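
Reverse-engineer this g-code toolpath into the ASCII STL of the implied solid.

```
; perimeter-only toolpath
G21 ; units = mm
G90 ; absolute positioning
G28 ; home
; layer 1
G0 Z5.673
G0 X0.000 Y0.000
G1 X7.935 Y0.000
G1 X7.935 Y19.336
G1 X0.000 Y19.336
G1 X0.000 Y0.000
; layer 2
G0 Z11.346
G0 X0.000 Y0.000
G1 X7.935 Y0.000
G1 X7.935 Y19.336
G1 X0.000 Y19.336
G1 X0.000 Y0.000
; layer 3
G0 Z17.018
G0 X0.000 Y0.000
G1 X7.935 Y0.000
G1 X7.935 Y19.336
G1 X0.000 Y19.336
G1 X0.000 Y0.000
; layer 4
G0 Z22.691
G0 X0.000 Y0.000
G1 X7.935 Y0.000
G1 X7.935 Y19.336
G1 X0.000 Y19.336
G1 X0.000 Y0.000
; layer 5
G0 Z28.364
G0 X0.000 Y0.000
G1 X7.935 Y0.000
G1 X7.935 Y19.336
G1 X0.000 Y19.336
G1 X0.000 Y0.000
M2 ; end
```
solid part
  facet normal 0.0000 0.0000 -1.0000
    outer loop
      vertex 7.935 19.336 0.000
      vertex 7.935 0.000 0.000
      vertex 0.000 0.000 0.000
    endloop
  endfacet
  facet normal 0.0000 0.0000 -1.0000
    outer loop
      vertex 0.000 19.336 0.000
      vertex 7.935 19.336 0.000
      vertex 0.000 0.000 0.000
    endloop
  endfacet
  facet normal 0.0000 0.0000 1.0000
    outer loop
      vertex 0.000 0.000 28.364
      vertex 7.935 0.000 28.364
      vertex 7.935 19.336 28.364
    endloop
  endfacet
  facet normal 0.0000 0.0000 1.0000
    outer loop
      vertex 0.000 0.000 28.364
      vertex 7.935 19.336 28.364
      vertex 0.000 19.336 28.364
    endloop
  endfacet
  facet normal 0.0000 -1.0000 0.0000
    outer loop
      vertex 0.000 0.000 0.000
      vertex 7.935 0.000 0.000
      vertex 7.935 0.000 28.364
    endloop
  endfacet
  facet normal 0.0000 -1.0000 0.0000
    outer loop
      vertex 0.000 0.000 0.000
      vertex 7.935 0.000 28.364
      vertex 0.000 0.000 28.364
    endloop
  endfacet
  facet normal 0.0000 1.0000 0.0000
    outer loop
      vertex 7.935 19.336 28.364
      vertex 7.935 19.336 0.000
      vertex 0.000 19.336 0.000
    endloop
  endfacet
  facet normal 0.0000 1.0000 0.0000
    outer loop
      vertex 0.000 19.336 28.364
      vertex 7.935 19.336 28.364
      vertex 0.000 19.336 0.000
    endloop
  endfacet
  facet normal -1.0000 0.0000 0.0000
    outer loop
      vertex 0.000 19.336 28.364
      vertex 0.000 19.336 0.000
      vertex 0.000 0.000 0.000
    endloop
  endfacet
  facet normal -1.0000 0.0000 0.0000
    outer loop
      vertex 0.000 0.000 28.364
      vertex 0.000 19.336 28.364
      vertex 0.000 0.000 0.000
    endloop
  endfacet
  facet normal 1.0000 0.0000 0.0000
    outer loop
      vertex 7.935 0.000 0.000
      vertex 7.935 19.336 0.000
      vertex 7.935 19.336 28.364
    endloop
  endfacet
  facet normal 1.0000 0.0000 0.0000
    outer loop
      vertex 7.935 0.000 0.000
      vertex 7.935 19.336 28.364
      vertex 7.935 0.000 28.364
    endloop
  endfacet
endsolid part

The G0 Z moves step by Δz≈5.673 mm. Every layer's G1 loop is the same polygon, so the solid is a straight extrusion of it from z=0 to z≈28.4. Closing with flat bottom and top caps and triangulating gives 12 facets — a rectangular box, roughly 7.93 × 19.3 mm footprint and 28.4 mm tall.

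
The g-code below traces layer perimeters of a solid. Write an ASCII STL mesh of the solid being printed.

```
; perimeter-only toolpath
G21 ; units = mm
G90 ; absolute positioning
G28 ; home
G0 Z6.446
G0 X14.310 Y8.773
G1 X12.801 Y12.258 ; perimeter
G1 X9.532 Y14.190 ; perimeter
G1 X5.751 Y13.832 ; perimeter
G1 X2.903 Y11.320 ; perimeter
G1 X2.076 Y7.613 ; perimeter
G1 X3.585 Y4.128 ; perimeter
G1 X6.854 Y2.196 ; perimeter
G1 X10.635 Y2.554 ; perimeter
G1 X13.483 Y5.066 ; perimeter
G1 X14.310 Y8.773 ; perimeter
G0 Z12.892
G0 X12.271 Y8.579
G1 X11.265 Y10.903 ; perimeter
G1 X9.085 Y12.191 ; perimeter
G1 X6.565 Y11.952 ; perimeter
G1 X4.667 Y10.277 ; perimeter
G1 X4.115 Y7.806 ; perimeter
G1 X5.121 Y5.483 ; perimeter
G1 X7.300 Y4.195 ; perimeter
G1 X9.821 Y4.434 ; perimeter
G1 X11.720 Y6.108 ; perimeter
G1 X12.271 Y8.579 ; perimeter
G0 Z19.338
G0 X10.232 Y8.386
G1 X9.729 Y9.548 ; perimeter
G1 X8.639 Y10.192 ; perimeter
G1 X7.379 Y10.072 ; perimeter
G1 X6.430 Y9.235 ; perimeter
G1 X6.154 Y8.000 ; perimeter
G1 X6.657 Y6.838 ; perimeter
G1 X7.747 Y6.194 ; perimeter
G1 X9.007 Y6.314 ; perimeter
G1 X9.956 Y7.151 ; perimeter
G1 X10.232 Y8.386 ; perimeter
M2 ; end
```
solid part
  facet normal 0.0000 0.0000 -1.0000
    outer loop
      vertex 9.978 16.189 0.000
      vertex 14.337 13.613 0.000
      vertex 16.349 8.966 0.000
    endloop
  endfacet
  facet normal 0.0000 0.0000 -1.0000
    outer loop
      vertex 4.937 15.711 0.000
      vertex 9.978 16.189 0.000
      vertex 16.349 8.966 0.000
    endloop
  endfacet
  facet normal 0.0000 0.0000 -1.0000
    outer loop
      vertex 1.140 12.362 0.000
      vertex 4.937 15.711 0.000
      vertex 16.349 8.966 0.000
    endloop
  endfacet
  facet normal 0.0000 0.0000 -1.0000
    outer loop
      vertex 0.037 7.420 0.000
      vertex 1.140 12.362 0.000
      vertex 16.349 8.966 0.000
    endloop
  endfacet
  facet normal 0.0000 0.0000 -1.0000
    outer loop
      vertex 2.049 2.773 0.000
      vertex 0.037 7.420 0.000
      vertex 16.349 8.966 0.000
    endloop
  endfacet
  facet normal 0.0000 0.0000 -1.0000
    outer loop
      vertex 6.408 0.197 0.000
      vertex 2.049 2.773 0.000
      vertex 16.349 8.966 0.000
    endloop
  endfacet
  facet normal 0.0000 0.0000 -1.0000
    outer loop
      vertex 11.449 0.675 0.000
      vertex 6.408 0.197 0.000
      vertex 16.349 8.966 0.000
    endloop
  endfacet
  facet normal 0.0000 0.0000 -1.0000
    outer loop
      vertex 15.246 4.024 0.000
      vertex 11.449 0.675 0.000
      vertex 16.349 8.966 0.000
    endloop
  endfacet
  facet normal 0.8784 0.3803 0.2893
    outer loop
      vertex 16.349 8.966 0.000
      vertex 14.337 13.613 0.000
      vertex 8.193 8.193 25.784
    endloop
  endfacet
  facet normal 0.4870 0.8241 0.2893
    outer loop
      vertex 14.337 13.613 0.000
      vertex 9.978 16.189 0.000
      vertex 8.193 8.193 25.784
    endloop
  endfacet
  facet normal -0.0904 0.9530 0.2893
    outer loop
      vertex 9.978 16.189 0.000
      vertex 4.937 15.711 0.000
      vertex 8.193 8.193 25.784
    endloop
  endfacet
  facet normal -0.6332 0.7179 0.2893
    outer loop
      vertex 4.937 15.711 0.000
      vertex 1.140 12.362 0.000
      vertex 8.193 8.193 25.784
    endloop
  endfacet
  facet normal -0.9343 0.2085 0.2893
    outer loop
      vertex 1.140 12.362 0.000
      vertex 0.037 7.420 0.000
      vertex 8.193 8.193 25.784
    endloop
  endfacet
  facet normal -0.8784 -0.3803 0.2893
    outer loop
      vertex 0.037 7.420 0.000
      vertex 2.049 2.773 0.000
      vertex 8.193 8.193 25.784
    endloop
  endfacet
  facet normal -0.4870 -0.8241 0.2893
    outer loop
      vertex 2.049 2.773 0.000
      vertex 6.408 0.197 0.000
      vertex 8.193 8.193 25.784
    endloop
  endfacet
  facet normal 0.0904 -0.9530 0.2893
    outer loop
      vertex 6.408 0.197 0.000
      vertex 11.449 0.675 0.000
      vertex 8.193 8.193 25.784
    endloop
  endfacet
  facet normal 0.6332 -0.7179 0.2893
    outer loop
      vertex 11.449 0.675 0.000
      vertex 15.246 4.024 0.000
      vertex 8.193 8.193 25.784
    endloop
  endfacet
  facet normal 0.9343 -0.2085 0.2893
    outer loop
      vertex 15.246 4.024 0.000
      vertex 16.349 8.966 0.000
      vertex 8.193 8.193 25.784
    endloop
  endfacet
endsolid part

The G0 Z moves step by Δz≈6.446 mm. The G1 loops shrink linearly with z, so the solid tapers from its base footprint up to z≈25.8. Closing with a flat bottom cap and the tapered top and triangulating gives 18 facets — a regular 10-sided pyramid, base circumscribed radius ≈ 8.19 mm, apex at z ≈ 25.8 mm.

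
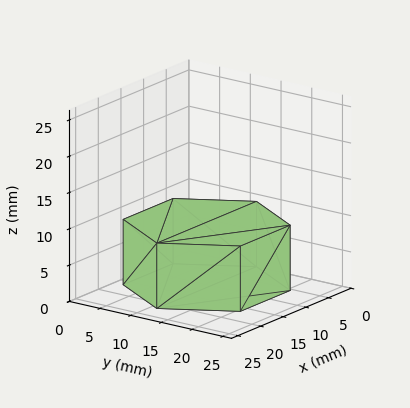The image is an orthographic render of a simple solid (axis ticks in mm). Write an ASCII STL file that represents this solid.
Reading the render: the shape is a regular 6-sided prism (a cylinder approximated with 6 flat sides), circumscribed radius ≈ 11 mm, height ≈ 9 mm (dimensions read to the nearest mm from the axis ticks). For the STL, each face is triangulated and given an outward normal.

solid part
  facet normal 0.0000 0.0000 -1.0000
    outer loop
      vertex 5.50 20.53 0.00
      vertex 16.50 20.53 0.00
      vertex 22.00 11.00 0.00
    endloop
  endfacet
  facet normal 0.0000 0.0000 -1.0000
    outer loop
      vertex 0.00 11.00 0.00
      vertex 5.50 20.53 0.00
      vertex 22.00 11.00 0.00
    endloop
  endfacet
  facet normal 0.0000 0.0000 -1.0000
    outer loop
      vertex 5.50 1.47 0.00
      vertex 0.00 11.00 0.00
      vertex 22.00 11.00 0.00
    endloop
  endfacet
  facet normal 0.0000 0.0000 -1.0000
    outer loop
      vertex 16.50 1.47 0.00
      vertex 5.50 1.47 0.00
      vertex 22.00 11.00 0.00
    endloop
  endfacet
  facet normal 0.0000 0.0000 1.0000
    outer loop
      vertex 22.00 11.00 9.00
      vertex 16.50 20.53 9.00
      vertex 5.50 20.53 9.00
    endloop
  endfacet
  facet normal 0.0000 0.0000 1.0000
    outer loop
      vertex 22.00 11.00 9.00
      vertex 5.50 20.53 9.00
      vertex 0.00 11.00 9.00
    endloop
  endfacet
  facet normal 0.0000 0.0000 1.0000
    outer loop
      vertex 22.00 11.00 9.00
      vertex 0.00 11.00 9.00
      vertex 5.50 1.47 9.00
    endloop
  endfacet
  facet normal 0.0000 0.0000 1.0000
    outer loop
      vertex 22.00 11.00 9.00
      vertex 5.50 1.47 9.00
      vertex 16.50 1.47 9.00
    endloop
  endfacet
  facet normal 0.8661 0.4999 0.0000
    outer loop
      vertex 22.00 11.00 0.00
      vertex 16.50 20.53 0.00
      vertex 16.50 20.53 9.00
    endloop
  endfacet
  facet normal 0.8661 0.4999 0.0000
    outer loop
      vertex 22.00 11.00 0.00
      vertex 16.50 20.53 9.00
      vertex 22.00 11.00 9.00
    endloop
  endfacet
  facet normal 0.0000 1.0000 0.0000
    outer loop
      vertex 16.50 20.53 0.00
      vertex 5.50 20.53 0.00
      vertex 5.50 20.53 9.00
    endloop
  endfacet
  facet normal 0.0000 1.0000 0.0000
    outer loop
      vertex 16.50 20.53 0.00
      vertex 5.50 20.53 9.00
      vertex 16.50 20.53 9.00
    endloop
  endfacet
  facet normal -0.8661 0.4999 0.0000
    outer loop
      vertex 5.50 20.53 0.00
      vertex 0.00 11.00 0.00
      vertex 0.00 11.00 9.00
    endloop
  endfacet
  facet normal -0.8661 0.4999 0.0000
    outer loop
      vertex 5.50 20.53 0.00
      vertex 0.00 11.00 9.00
      vertex 5.50 20.53 9.00
    endloop
  endfacet
  facet normal -0.8661 -0.4999 0.0000
    outer loop
      vertex 0.00 11.00 0.00
      vertex 5.50 1.47 0.00
      vertex 5.50 1.47 9.00
    endloop
  endfacet
  facet normal -0.8661 -0.4999 0.0000
    outer loop
      vertex 0.00 11.00 0.00
      vertex 5.50 1.47 9.00
      vertex 0.00 11.00 9.00
    endloop
  endfacet
  facet normal 0.0000 -1.0000 0.0000
    outer loop
      vertex 5.50 1.47 0.00
      vertex 16.50 1.47 0.00
      vertex 16.50 1.47 9.00
    endloop
  endfacet
  facet normal 0.0000 -1.0000 0.0000
    outer loop
      vertex 5.50 1.47 0.00
      vertex 16.50 1.47 9.00
      vertex 5.50 1.47 9.00
    endloop
  endfacet
  facet normal 0.8661 -0.4999 0.0000
    outer loop
      vertex 16.50 1.47 0.00
      vertex 22.00 11.00 0.00
      vertex 22.00 11.00 9.00
    endloop
  endfacet
  facet normal 0.8661 -0.4999 0.0000
    outer loop
      vertex 16.50 1.47 0.00
      vertex 22.00 11.00 9.00
      vertex 16.50 1.47 9.00
    endloop
  endfacet
endsolid part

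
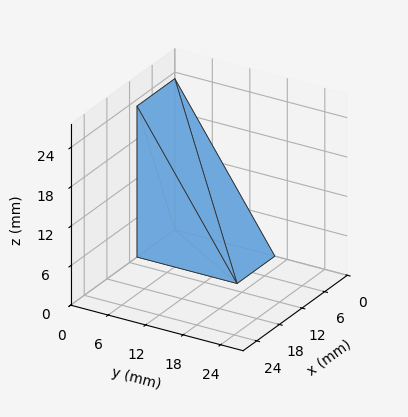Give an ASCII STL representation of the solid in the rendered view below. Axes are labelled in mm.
Reading the render: the shape is a wedge (ramp): 10 × 16 mm base, rising to 23 mm along the y=0 edge and sloping linearly to z=0 at y=16 (dimensions read to the nearest mm from the axis ticks). For the STL, each face is triangulated and given an outward normal.

solid part
  facet normal 0.0000 0.0000 -1.0000
    outer loop
      vertex 10.00 16.00 0.00
      vertex 10.00 0.00 0.00
      vertex 0.00 0.00 0.00
    endloop
  endfacet
  facet normal 0.0000 0.0000 -1.0000
    outer loop
      vertex 0.00 16.00 0.00
      vertex 10.00 16.00 0.00
      vertex 0.00 0.00 0.00
    endloop
  endfacet
  facet normal 0.0000 -1.0000 0.0000
    outer loop
      vertex 0.00 0.00 0.00
      vertex 10.00 0.00 0.00
      vertex 10.00 0.00 23.00
    endloop
  endfacet
  facet normal 0.0000 -1.0000 0.0000
    outer loop
      vertex 0.00 0.00 0.00
      vertex 10.00 0.00 23.00
      vertex 0.00 0.00 23.00
    endloop
  endfacet
  facet normal 0.0000 0.8209 0.5711
    outer loop
      vertex 0.00 0.00 23.00
      vertex 10.00 0.00 23.00
      vertex 10.00 16.00 0.00
    endloop
  endfacet
  facet normal 0.0000 0.8209 0.5711
    outer loop
      vertex 0.00 0.00 23.00
      vertex 10.00 16.00 0.00
      vertex 0.00 16.00 0.00
    endloop
  endfacet
  facet normal -1.0000 0.0000 0.0000
    outer loop
      vertex 0.00 0.00 23.00
      vertex 0.00 16.00 0.00
      vertex 0.00 0.00 0.00
    endloop
  endfacet
  facet normal 1.0000 0.0000 0.0000
    outer loop
      vertex 10.00 0.00 0.00
      vertex 10.00 16.00 0.00
      vertex 10.00 0.00 23.00
    endloop
  endfacet
endsolid part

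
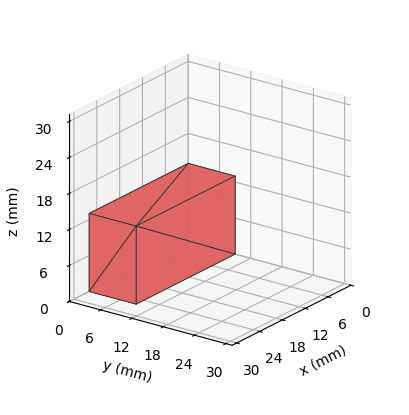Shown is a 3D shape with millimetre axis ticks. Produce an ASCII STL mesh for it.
Reading the render: the shape is a rectangular box, roughly 26 × 9 mm footprint and 13 mm tall (dimensions read to the nearest mm from the axis ticks). For the STL, each face is triangulated and given an outward normal.

solid part
  facet normal 0.0000 0.0000 -1.0000
    outer loop
      vertex 26.0 9.0 0.0
      vertex 26.0 0.0 0.0
      vertex 0.0 0.0 0.0
    endloop
  endfacet
  facet normal 0.0000 0.0000 -1.0000
    outer loop
      vertex 0.0 9.0 0.0
      vertex 26.0 9.0 0.0
      vertex 0.0 0.0 0.0
    endloop
  endfacet
  facet normal 0.0000 0.0000 1.0000
    outer loop
      vertex 0.0 0.0 13.0
      vertex 26.0 0.0 13.0
      vertex 26.0 9.0 13.0
    endloop
  endfacet
  facet normal 0.0000 0.0000 1.0000
    outer loop
      vertex 0.0 0.0 13.0
      vertex 26.0 9.0 13.0
      vertex 0.0 9.0 13.0
    endloop
  endfacet
  facet normal 0.0000 -1.0000 0.0000
    outer loop
      vertex 0.0 0.0 0.0
      vertex 26.0 0.0 0.0
      vertex 26.0 0.0 13.0
    endloop
  endfacet
  facet normal 0.0000 -1.0000 0.0000
    outer loop
      vertex 0.0 0.0 0.0
      vertex 26.0 0.0 13.0
      vertex 0.0 0.0 13.0
    endloop
  endfacet
  facet normal 0.0000 1.0000 0.0000
    outer loop
      vertex 26.0 9.0 13.0
      vertex 26.0 9.0 0.0
      vertex 0.0 9.0 0.0
    endloop
  endfacet
  facet normal 0.0000 1.0000 0.0000
    outer loop
      vertex 0.0 9.0 13.0
      vertex 26.0 9.0 13.0
      vertex 0.0 9.0 0.0
    endloop
  endfacet
  facet normal -1.0000 0.0000 0.0000
    outer loop
      vertex 0.0 9.0 13.0
      vertex 0.0 9.0 0.0
      vertex 0.0 0.0 0.0
    endloop
  endfacet
  facet normal -1.0000 0.0000 0.0000
    outer loop
      vertex 0.0 0.0 13.0
      vertex 0.0 9.0 13.0
      vertex 0.0 0.0 0.0
    endloop
  endfacet
  facet normal 1.0000 0.0000 0.0000
    outer loop
      vertex 26.0 0.0 0.0
      vertex 26.0 9.0 0.0
      vertex 26.0 9.0 13.0
    endloop
  endfacet
  facet normal 1.0000 0.0000 0.0000
    outer loop
      vertex 26.0 0.0 0.0
      vertex 26.0 9.0 13.0
      vertex 26.0 0.0 13.0
    endloop
  endfacet
endsolid part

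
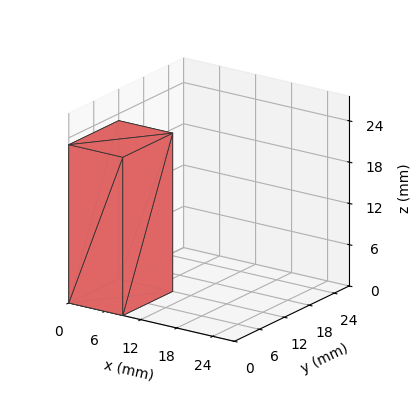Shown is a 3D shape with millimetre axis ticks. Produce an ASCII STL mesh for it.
Reading the render: the shape is a rectangular box, roughly 9 × 12 mm footprint and 23 mm tall (dimensions read to the nearest mm from the axis ticks). For the STL, each face is triangulated and given an outward normal.

solid part
  facet normal 0.0000 0.0000 -1.0000
    outer loop
      vertex 9.00 12.00 0.00
      vertex 9.00 0.00 0.00
      vertex 0.00 0.00 0.00
    endloop
  endfacet
  facet normal 0.0000 0.0000 -1.0000
    outer loop
      vertex 0.00 12.00 0.00
      vertex 9.00 12.00 0.00
      vertex 0.00 0.00 0.00
    endloop
  endfacet
  facet normal 0.0000 0.0000 1.0000
    outer loop
      vertex 0.00 0.00 23.00
      vertex 9.00 0.00 23.00
      vertex 9.00 12.00 23.00
    endloop
  endfacet
  facet normal 0.0000 0.0000 1.0000
    outer loop
      vertex 0.00 0.00 23.00
      vertex 9.00 12.00 23.00
      vertex 0.00 12.00 23.00
    endloop
  endfacet
  facet normal 0.0000 -1.0000 0.0000
    outer loop
      vertex 0.00 0.00 0.00
      vertex 9.00 0.00 0.00
      vertex 9.00 0.00 23.00
    endloop
  endfacet
  facet normal 0.0000 -1.0000 0.0000
    outer loop
      vertex 0.00 0.00 0.00
      vertex 9.00 0.00 23.00
      vertex 0.00 0.00 23.00
    endloop
  endfacet
  facet normal 0.0000 1.0000 0.0000
    outer loop
      vertex 9.00 12.00 23.00
      vertex 9.00 12.00 0.00
      vertex 0.00 12.00 0.00
    endloop
  endfacet
  facet normal 0.0000 1.0000 0.0000
    outer loop
      vertex 0.00 12.00 23.00
      vertex 9.00 12.00 23.00
      vertex 0.00 12.00 0.00
    endloop
  endfacet
  facet normal -1.0000 0.0000 0.0000
    outer loop
      vertex 0.00 12.00 23.00
      vertex 0.00 12.00 0.00
      vertex 0.00 0.00 0.00
    endloop
  endfacet
  facet normal -1.0000 0.0000 0.0000
    outer loop
      vertex 0.00 0.00 23.00
      vertex 0.00 12.00 23.00
      vertex 0.00 0.00 0.00
    endloop
  endfacet
  facet normal 1.0000 0.0000 0.0000
    outer loop
      vertex 9.00 0.00 0.00
      vertex 9.00 12.00 0.00
      vertex 9.00 12.00 23.00
    endloop
  endfacet
  facet normal 1.0000 0.0000 0.0000
    outer loop
      vertex 9.00 0.00 0.00
      vertex 9.00 12.00 23.00
      vertex 9.00 0.00 23.00
    endloop
  endfacet
endsolid part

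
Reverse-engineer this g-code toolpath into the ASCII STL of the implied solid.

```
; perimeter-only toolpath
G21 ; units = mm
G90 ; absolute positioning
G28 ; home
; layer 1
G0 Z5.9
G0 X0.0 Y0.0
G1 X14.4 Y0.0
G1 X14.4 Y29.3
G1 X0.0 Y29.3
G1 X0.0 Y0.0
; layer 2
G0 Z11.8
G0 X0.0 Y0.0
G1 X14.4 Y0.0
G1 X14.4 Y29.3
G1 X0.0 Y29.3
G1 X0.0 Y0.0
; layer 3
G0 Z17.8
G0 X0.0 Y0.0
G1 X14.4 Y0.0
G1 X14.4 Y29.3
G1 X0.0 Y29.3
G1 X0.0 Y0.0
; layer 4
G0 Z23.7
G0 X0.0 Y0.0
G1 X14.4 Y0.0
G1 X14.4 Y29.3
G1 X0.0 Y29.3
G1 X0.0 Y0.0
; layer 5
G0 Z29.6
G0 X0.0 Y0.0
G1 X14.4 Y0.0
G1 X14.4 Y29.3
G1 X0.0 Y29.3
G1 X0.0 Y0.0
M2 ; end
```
solid part
  facet normal 0.0000 0.0000 -1.0000
    outer loop
      vertex 14.4 29.3 0.0
      vertex 14.4 0.0 0.0
      vertex 0.0 0.0 0.0
    endloop
  endfacet
  facet normal 0.0000 0.0000 -1.0000
    outer loop
      vertex 0.0 29.3 0.0
      vertex 14.4 29.3 0.0
      vertex 0.0 0.0 0.0
    endloop
  endfacet
  facet normal 0.0000 0.0000 1.0000
    outer loop
      vertex 0.0 0.0 29.6
      vertex 14.4 0.0 29.6
      vertex 14.4 29.3 29.6
    endloop
  endfacet
  facet normal 0.0000 0.0000 1.0000
    outer loop
      vertex 0.0 0.0 29.6
      vertex 14.4 29.3 29.6
      vertex 0.0 29.3 29.6
    endloop
  endfacet
  facet normal 0.0000 -1.0000 0.0000
    outer loop
      vertex 0.0 0.0 0.0
      vertex 14.4 0.0 0.0
      vertex 14.4 0.0 29.6
    endloop
  endfacet
  facet normal 0.0000 -1.0000 0.0000
    outer loop
      vertex 0.0 0.0 0.0
      vertex 14.4 0.0 29.6
      vertex 0.0 0.0 29.6
    endloop
  endfacet
  facet normal 0.0000 1.0000 0.0000
    outer loop
      vertex 14.4 29.3 29.6
      vertex 14.4 29.3 0.0
      vertex 0.0 29.3 0.0
    endloop
  endfacet
  facet normal 0.0000 1.0000 0.0000
    outer loop
      vertex 0.0 29.3 29.6
      vertex 14.4 29.3 29.6
      vertex 0.0 29.3 0.0
    endloop
  endfacet
  facet normal -1.0000 0.0000 0.0000
    outer loop
      vertex 0.0 29.3 29.6
      vertex 0.0 29.3 0.0
      vertex 0.0 0.0 0.0
    endloop
  endfacet
  facet normal -1.0000 0.0000 0.0000
    outer loop
      vertex 0.0 0.0 29.6
      vertex 0.0 29.3 29.6
      vertex 0.0 0.0 0.0
    endloop
  endfacet
  facet normal 1.0000 0.0000 0.0000
    outer loop
      vertex 14.4 0.0 0.0
      vertex 14.4 29.3 0.0
      vertex 14.4 29.3 29.6
    endloop
  endfacet
  facet normal 1.0000 0.0000 0.0000
    outer loop
      vertex 14.4 0.0 0.0
      vertex 14.4 29.3 29.6
      vertex 14.4 0.0 29.6
    endloop
  endfacet
endsolid part

The G0 Z moves step by Δz≈5.9 mm. Every layer's G1 loop is the same polygon, so the solid is a straight extrusion of it from z=0 to z≈29.6. Closing with flat bottom and top caps and triangulating gives 12 facets — a rectangular box, roughly 14.4 × 29.3 mm footprint and 29.6 mm tall.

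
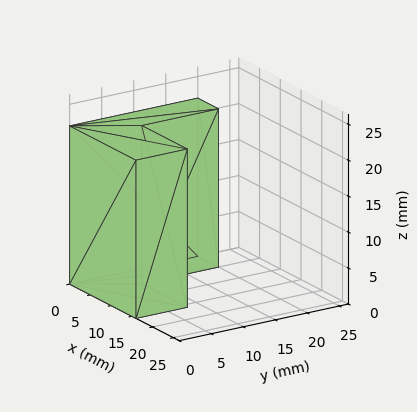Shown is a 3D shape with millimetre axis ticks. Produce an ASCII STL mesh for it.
Reading the render: the shape is an L-shaped prism: outer 16 × 20 mm, arm thicknesses ≈ 8 mm (horizontal) and 5 mm (vertical), extruded 22 mm in z (dimensions read to the nearest mm from the axis ticks). For the STL, each face is triangulated and given an outward normal.

solid part
  facet normal 0.0000 0.0000 -1.0000
    outer loop
      vertex 16.00 8.00 0.00
      vertex 16.00 0.00 0.00
      vertex 0.00 0.00 0.00
    endloop
  endfacet
  facet normal 0.0000 0.0000 -1.0000
    outer loop
      vertex 5.00 8.00 0.00
      vertex 16.00 8.00 0.00
      vertex 0.00 0.00 0.00
    endloop
  endfacet
  facet normal 0.0000 0.0000 -1.0000
    outer loop
      vertex 5.00 20.00 0.00
      vertex 5.00 8.00 0.00
      vertex 0.00 0.00 0.00
    endloop
  endfacet
  facet normal 0.0000 0.0000 -1.0000
    outer loop
      vertex 0.00 20.00 0.00
      vertex 5.00 20.00 0.00
      vertex 0.00 0.00 0.00
    endloop
  endfacet
  facet normal 0.0000 0.0000 1.0000
    outer loop
      vertex 0.00 0.00 22.00
      vertex 16.00 0.00 22.00
      vertex 16.00 8.00 22.00
    endloop
  endfacet
  facet normal 0.0000 0.0000 1.0000
    outer loop
      vertex 0.00 0.00 22.00
      vertex 16.00 8.00 22.00
      vertex 5.00 8.00 22.00
    endloop
  endfacet
  facet normal 0.0000 0.0000 1.0000
    outer loop
      vertex 0.00 0.00 22.00
      vertex 5.00 8.00 22.00
      vertex 5.00 20.00 22.00
    endloop
  endfacet
  facet normal 0.0000 0.0000 1.0000
    outer loop
      vertex 0.00 0.00 22.00
      vertex 5.00 20.00 22.00
      vertex 0.00 20.00 22.00
    endloop
  endfacet
  facet normal 0.0000 -1.0000 0.0000
    outer loop
      vertex 0.00 0.00 0.00
      vertex 16.00 0.00 0.00
      vertex 16.00 0.00 22.00
    endloop
  endfacet
  facet normal 0.0000 -1.0000 0.0000
    outer loop
      vertex 0.00 0.00 0.00
      vertex 16.00 0.00 22.00
      vertex 0.00 0.00 22.00
    endloop
  endfacet
  facet normal 1.0000 0.0000 0.0000
    outer loop
      vertex 16.00 0.00 0.00
      vertex 16.00 8.00 0.00
      vertex 16.00 8.00 22.00
    endloop
  endfacet
  facet normal 1.0000 0.0000 0.0000
    outer loop
      vertex 16.00 0.00 0.00
      vertex 16.00 8.00 22.00
      vertex 16.00 0.00 22.00
    endloop
  endfacet
  facet normal 0.0000 1.0000 0.0000
    outer loop
      vertex 16.00 8.00 0.00
      vertex 5.00 8.00 0.00
      vertex 5.00 8.00 22.00
    endloop
  endfacet
  facet normal 0.0000 1.0000 0.0000
    outer loop
      vertex 16.00 8.00 0.00
      vertex 5.00 8.00 22.00
      vertex 16.00 8.00 22.00
    endloop
  endfacet
  facet normal 1.0000 0.0000 0.0000
    outer loop
      vertex 5.00 8.00 0.00
      vertex 5.00 20.00 0.00
      vertex 5.00 20.00 22.00
    endloop
  endfacet
  facet normal 1.0000 0.0000 0.0000
    outer loop
      vertex 5.00 8.00 0.00
      vertex 5.00 20.00 22.00
      vertex 5.00 8.00 22.00
    endloop
  endfacet
  facet normal 0.0000 1.0000 0.0000
    outer loop
      vertex 5.00 20.00 0.00
      vertex 0.00 20.00 0.00
      vertex 0.00 20.00 22.00
    endloop
  endfacet
  facet normal 0.0000 1.0000 0.0000
    outer loop
      vertex 5.00 20.00 0.00
      vertex 0.00 20.00 22.00
      vertex 5.00 20.00 22.00
    endloop
  endfacet
  facet normal -1.0000 0.0000 0.0000
    outer loop
      vertex 0.00 20.00 0.00
      vertex 0.00 0.00 0.00
      vertex 0.00 0.00 22.00
    endloop
  endfacet
  facet normal -1.0000 0.0000 0.0000
    outer loop
      vertex 0.00 20.00 0.00
      vertex 0.00 0.00 22.00
      vertex 0.00 20.00 22.00
    endloop
  endfacet
endsolid part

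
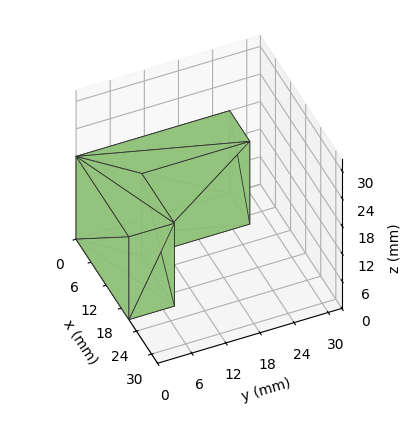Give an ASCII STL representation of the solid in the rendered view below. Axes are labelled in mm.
Reading the render: the shape is an L-shaped prism: outer 21 × 27 mm, arm thicknesses ≈ 8 mm (horizontal) and 8 mm (vertical), extruded 18 mm in z (dimensions read to the nearest mm from the axis ticks). For the STL, each face is triangulated and given an outward normal.

solid part
  facet normal 0.0000 0.0000 -1.0000
    outer loop
      vertex 21.00 8.00 0.00
      vertex 21.00 0.00 0.00
      vertex 0.00 0.00 0.00
    endloop
  endfacet
  facet normal 0.0000 0.0000 -1.0000
    outer loop
      vertex 8.00 8.00 0.00
      vertex 21.00 8.00 0.00
      vertex 0.00 0.00 0.00
    endloop
  endfacet
  facet normal 0.0000 0.0000 -1.0000
    outer loop
      vertex 8.00 27.00 0.00
      vertex 8.00 8.00 0.00
      vertex 0.00 0.00 0.00
    endloop
  endfacet
  facet normal 0.0000 0.0000 -1.0000
    outer loop
      vertex 0.00 27.00 0.00
      vertex 8.00 27.00 0.00
      vertex 0.00 0.00 0.00
    endloop
  endfacet
  facet normal 0.0000 0.0000 1.0000
    outer loop
      vertex 0.00 0.00 18.00
      vertex 21.00 0.00 18.00
      vertex 21.00 8.00 18.00
    endloop
  endfacet
  facet normal 0.0000 0.0000 1.0000
    outer loop
      vertex 0.00 0.00 18.00
      vertex 21.00 8.00 18.00
      vertex 8.00 8.00 18.00
    endloop
  endfacet
  facet normal 0.0000 0.0000 1.0000
    outer loop
      vertex 0.00 0.00 18.00
      vertex 8.00 8.00 18.00
      vertex 8.00 27.00 18.00
    endloop
  endfacet
  facet normal 0.0000 0.0000 1.0000
    outer loop
      vertex 0.00 0.00 18.00
      vertex 8.00 27.00 18.00
      vertex 0.00 27.00 18.00
    endloop
  endfacet
  facet normal 0.0000 -1.0000 0.0000
    outer loop
      vertex 0.00 0.00 0.00
      vertex 21.00 0.00 0.00
      vertex 21.00 0.00 18.00
    endloop
  endfacet
  facet normal 0.0000 -1.0000 0.0000
    outer loop
      vertex 0.00 0.00 0.00
      vertex 21.00 0.00 18.00
      vertex 0.00 0.00 18.00
    endloop
  endfacet
  facet normal 1.0000 0.0000 0.0000
    outer loop
      vertex 21.00 0.00 0.00
      vertex 21.00 8.00 0.00
      vertex 21.00 8.00 18.00
    endloop
  endfacet
  facet normal 1.0000 0.0000 0.0000
    outer loop
      vertex 21.00 0.00 0.00
      vertex 21.00 8.00 18.00
      vertex 21.00 0.00 18.00
    endloop
  endfacet
  facet normal 0.0000 1.0000 0.0000
    outer loop
      vertex 21.00 8.00 0.00
      vertex 8.00 8.00 0.00
      vertex 8.00 8.00 18.00
    endloop
  endfacet
  facet normal 0.0000 1.0000 0.0000
    outer loop
      vertex 21.00 8.00 0.00
      vertex 8.00 8.00 18.00
      vertex 21.00 8.00 18.00
    endloop
  endfacet
  facet normal 1.0000 0.0000 0.0000
    outer loop
      vertex 8.00 8.00 0.00
      vertex 8.00 27.00 0.00
      vertex 8.00 27.00 18.00
    endloop
  endfacet
  facet normal 1.0000 0.0000 0.0000
    outer loop
      vertex 8.00 8.00 0.00
      vertex 8.00 27.00 18.00
      vertex 8.00 8.00 18.00
    endloop
  endfacet
  facet normal 0.0000 1.0000 0.0000
    outer loop
      vertex 8.00 27.00 0.00
      vertex 0.00 27.00 0.00
      vertex 0.00 27.00 18.00
    endloop
  endfacet
  facet normal 0.0000 1.0000 0.0000
    outer loop
      vertex 8.00 27.00 0.00
      vertex 0.00 27.00 18.00
      vertex 8.00 27.00 18.00
    endloop
  endfacet
  facet normal -1.0000 0.0000 0.0000
    outer loop
      vertex 0.00 27.00 0.00
      vertex 0.00 0.00 0.00
      vertex 0.00 0.00 18.00
    endloop
  endfacet
  facet normal -1.0000 0.0000 0.0000
    outer loop
      vertex 0.00 27.00 0.00
      vertex 0.00 0.00 18.00
      vertex 0.00 27.00 18.00
    endloop
  endfacet
endsolid part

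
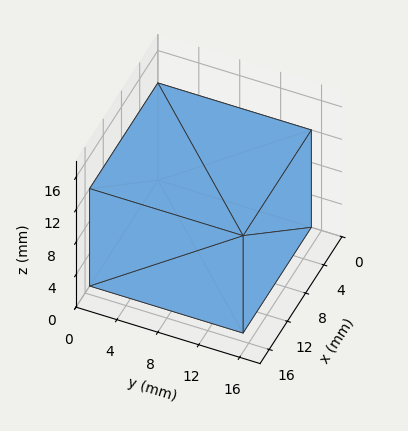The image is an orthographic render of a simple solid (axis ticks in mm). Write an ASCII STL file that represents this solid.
Reading the render: the shape is a rectangular box, roughly 15 × 15 mm footprint and 12 mm tall (dimensions read to the nearest mm from the axis ticks). For the STL, each face is triangulated and given an outward normal.

solid part
  facet normal 0.0000 0.0000 -1.0000
    outer loop
      vertex 15.0 15.0 0.0
      vertex 15.0 0.0 0.0
      vertex 0.0 0.0 0.0
    endloop
  endfacet
  facet normal 0.0000 0.0000 -1.0000
    outer loop
      vertex 0.0 15.0 0.0
      vertex 15.0 15.0 0.0
      vertex 0.0 0.0 0.0
    endloop
  endfacet
  facet normal 0.0000 0.0000 1.0000
    outer loop
      vertex 0.0 0.0 12.0
      vertex 15.0 0.0 12.0
      vertex 15.0 15.0 12.0
    endloop
  endfacet
  facet normal 0.0000 0.0000 1.0000
    outer loop
      vertex 0.0 0.0 12.0
      vertex 15.0 15.0 12.0
      vertex 0.0 15.0 12.0
    endloop
  endfacet
  facet normal 0.0000 -1.0000 0.0000
    outer loop
      vertex 0.0 0.0 0.0
      vertex 15.0 0.0 0.0
      vertex 15.0 0.0 12.0
    endloop
  endfacet
  facet normal 0.0000 -1.0000 0.0000
    outer loop
      vertex 0.0 0.0 0.0
      vertex 15.0 0.0 12.0
      vertex 0.0 0.0 12.0
    endloop
  endfacet
  facet normal 0.0000 1.0000 0.0000
    outer loop
      vertex 15.0 15.0 12.0
      vertex 15.0 15.0 0.0
      vertex 0.0 15.0 0.0
    endloop
  endfacet
  facet normal 0.0000 1.0000 0.0000
    outer loop
      vertex 0.0 15.0 12.0
      vertex 15.0 15.0 12.0
      vertex 0.0 15.0 0.0
    endloop
  endfacet
  facet normal -1.0000 0.0000 0.0000
    outer loop
      vertex 0.0 15.0 12.0
      vertex 0.0 15.0 0.0
      vertex 0.0 0.0 0.0
    endloop
  endfacet
  facet normal -1.0000 0.0000 0.0000
    outer loop
      vertex 0.0 0.0 12.0
      vertex 0.0 15.0 12.0
      vertex 0.0 0.0 0.0
    endloop
  endfacet
  facet normal 1.0000 0.0000 0.0000
    outer loop
      vertex 15.0 0.0 0.0
      vertex 15.0 15.0 0.0
      vertex 15.0 15.0 12.0
    endloop
  endfacet
  facet normal 1.0000 0.0000 0.0000
    outer loop
      vertex 15.0 0.0 0.0
      vertex 15.0 15.0 12.0
      vertex 15.0 0.0 12.0
    endloop
  endfacet
endsolid part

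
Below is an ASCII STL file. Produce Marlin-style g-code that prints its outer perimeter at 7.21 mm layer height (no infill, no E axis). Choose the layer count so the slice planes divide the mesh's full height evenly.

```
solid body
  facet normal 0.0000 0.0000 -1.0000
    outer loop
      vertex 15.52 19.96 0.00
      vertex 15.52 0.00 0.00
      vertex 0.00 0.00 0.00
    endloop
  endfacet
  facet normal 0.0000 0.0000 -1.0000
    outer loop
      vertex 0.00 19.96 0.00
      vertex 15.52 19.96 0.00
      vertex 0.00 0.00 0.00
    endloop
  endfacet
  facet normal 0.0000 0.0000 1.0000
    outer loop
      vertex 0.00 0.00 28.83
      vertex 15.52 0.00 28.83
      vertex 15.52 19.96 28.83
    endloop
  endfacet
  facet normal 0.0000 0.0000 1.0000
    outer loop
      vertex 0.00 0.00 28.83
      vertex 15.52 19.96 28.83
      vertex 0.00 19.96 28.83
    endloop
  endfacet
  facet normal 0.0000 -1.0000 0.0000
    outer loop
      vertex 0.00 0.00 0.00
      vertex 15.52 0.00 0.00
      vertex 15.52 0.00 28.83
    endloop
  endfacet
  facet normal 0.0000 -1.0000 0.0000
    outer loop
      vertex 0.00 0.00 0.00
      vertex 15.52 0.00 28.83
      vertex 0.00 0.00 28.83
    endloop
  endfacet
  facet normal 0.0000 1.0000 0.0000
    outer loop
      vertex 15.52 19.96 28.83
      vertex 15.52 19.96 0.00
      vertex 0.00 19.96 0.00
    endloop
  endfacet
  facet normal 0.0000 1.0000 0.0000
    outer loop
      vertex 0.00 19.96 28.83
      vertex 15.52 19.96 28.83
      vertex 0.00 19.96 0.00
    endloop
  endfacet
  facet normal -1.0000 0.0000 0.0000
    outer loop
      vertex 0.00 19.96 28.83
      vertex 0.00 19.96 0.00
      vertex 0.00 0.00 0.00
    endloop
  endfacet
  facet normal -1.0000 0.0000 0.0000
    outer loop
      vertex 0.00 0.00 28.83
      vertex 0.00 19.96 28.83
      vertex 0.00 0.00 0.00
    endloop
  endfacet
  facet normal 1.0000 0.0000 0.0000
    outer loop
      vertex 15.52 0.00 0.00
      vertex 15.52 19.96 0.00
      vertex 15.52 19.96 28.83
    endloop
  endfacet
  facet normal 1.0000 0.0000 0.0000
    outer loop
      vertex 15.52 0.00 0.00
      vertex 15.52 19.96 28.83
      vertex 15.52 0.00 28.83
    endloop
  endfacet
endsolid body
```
; perimeter-only toolpath
G21 ; units = mm
G90 ; absolute positioning
G28 ; home
; layer 1
G0 Z7.21
G0 X0.00 Y0.00
G1 X15.52 Y0.00
G1 X15.52 Y19.96
G1 X0.00 Y19.96
G1 X0.00 Y0.00
; layer 2
G0 Z14.41
G0 X0.00 Y0.00
G1 X15.52 Y0.00
G1 X15.52 Y19.96
G1 X0.00 Y19.96
G1 X0.00 Y0.00
; layer 3
G0 Z21.62
G0 X0.00 Y0.00
G1 X15.52 Y0.00
G1 X15.52 Y19.96
G1 X0.00 Y19.96
G1 X0.00 Y0.00
; layer 4
G0 Z28.83
G0 X0.00 Y0.00
G1 X15.52 Y0.00
G1 X15.52 Y19.96
G1 X0.00 Y19.96
G1 X0.00 Y0.00
M2 ; end

The solid is a rectangular box, roughly 15.5 × 20 mm footprint and 28.8 mm tall. Slicing at Δz = 7.21 mm — 4 equal slices spanning the solid's height, so layer i sits at z = i·h/4 — gives 4 non-empty perimeters. Each is a 4-segment closed polygon; G0 lifts to the layer z and rapids to the start vertex, then G1 traces the edges.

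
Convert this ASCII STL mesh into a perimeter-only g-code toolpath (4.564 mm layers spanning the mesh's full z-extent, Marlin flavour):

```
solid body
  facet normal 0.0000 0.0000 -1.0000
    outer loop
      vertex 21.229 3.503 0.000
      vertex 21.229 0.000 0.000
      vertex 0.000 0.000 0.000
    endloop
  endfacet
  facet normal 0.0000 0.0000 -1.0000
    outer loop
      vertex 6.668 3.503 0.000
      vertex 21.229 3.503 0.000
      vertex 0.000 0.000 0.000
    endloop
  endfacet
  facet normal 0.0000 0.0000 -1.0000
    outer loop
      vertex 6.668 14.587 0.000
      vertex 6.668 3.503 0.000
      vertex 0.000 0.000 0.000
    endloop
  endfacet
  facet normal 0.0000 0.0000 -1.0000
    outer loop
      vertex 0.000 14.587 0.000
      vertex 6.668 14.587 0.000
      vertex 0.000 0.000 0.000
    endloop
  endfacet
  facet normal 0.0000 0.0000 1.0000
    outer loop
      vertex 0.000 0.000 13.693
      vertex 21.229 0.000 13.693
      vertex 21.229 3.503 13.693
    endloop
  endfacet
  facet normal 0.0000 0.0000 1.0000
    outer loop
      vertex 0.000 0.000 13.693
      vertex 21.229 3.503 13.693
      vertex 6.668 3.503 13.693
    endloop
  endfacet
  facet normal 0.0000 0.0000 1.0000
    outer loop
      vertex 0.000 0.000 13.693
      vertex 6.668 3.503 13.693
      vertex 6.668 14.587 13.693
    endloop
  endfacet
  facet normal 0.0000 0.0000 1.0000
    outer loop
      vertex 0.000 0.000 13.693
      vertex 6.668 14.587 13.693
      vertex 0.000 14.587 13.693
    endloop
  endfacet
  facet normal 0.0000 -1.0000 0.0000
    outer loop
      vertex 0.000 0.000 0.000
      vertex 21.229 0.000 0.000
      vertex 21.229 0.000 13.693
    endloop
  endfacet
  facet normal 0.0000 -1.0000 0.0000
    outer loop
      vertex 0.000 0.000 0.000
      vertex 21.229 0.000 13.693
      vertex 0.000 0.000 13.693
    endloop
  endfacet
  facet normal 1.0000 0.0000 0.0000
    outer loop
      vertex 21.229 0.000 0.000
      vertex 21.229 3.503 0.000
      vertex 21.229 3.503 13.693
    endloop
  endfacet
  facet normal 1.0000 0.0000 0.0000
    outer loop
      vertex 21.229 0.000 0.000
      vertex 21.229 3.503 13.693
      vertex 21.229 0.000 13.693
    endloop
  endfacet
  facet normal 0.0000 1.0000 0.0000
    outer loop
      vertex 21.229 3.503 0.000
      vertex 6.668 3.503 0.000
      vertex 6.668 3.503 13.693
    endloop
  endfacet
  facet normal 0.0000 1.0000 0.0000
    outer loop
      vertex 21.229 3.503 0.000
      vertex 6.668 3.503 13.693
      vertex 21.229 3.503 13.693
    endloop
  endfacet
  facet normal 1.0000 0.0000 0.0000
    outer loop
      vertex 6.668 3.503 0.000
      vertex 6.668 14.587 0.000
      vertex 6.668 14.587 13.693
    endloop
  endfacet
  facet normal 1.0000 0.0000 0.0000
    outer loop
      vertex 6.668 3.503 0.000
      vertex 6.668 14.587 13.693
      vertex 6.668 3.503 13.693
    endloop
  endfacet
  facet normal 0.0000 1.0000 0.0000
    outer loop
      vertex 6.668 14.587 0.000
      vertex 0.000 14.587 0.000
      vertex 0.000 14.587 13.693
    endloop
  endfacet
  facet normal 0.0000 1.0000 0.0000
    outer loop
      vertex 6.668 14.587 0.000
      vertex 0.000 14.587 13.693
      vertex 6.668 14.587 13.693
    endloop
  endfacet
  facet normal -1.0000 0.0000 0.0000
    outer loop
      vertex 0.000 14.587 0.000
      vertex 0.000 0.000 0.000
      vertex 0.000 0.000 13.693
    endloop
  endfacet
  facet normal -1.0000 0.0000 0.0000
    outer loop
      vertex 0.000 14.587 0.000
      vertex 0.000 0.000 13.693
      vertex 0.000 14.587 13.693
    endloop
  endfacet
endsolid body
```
; perimeter-only toolpath
G21 ; units = mm
G90 ; absolute positioning
G28 ; home
; layer 1
G0 Z4.564
G0 X0.000 Y0.000
G1 X21.229 Y0.000
G1 X21.229 Y3.503
G1 X6.668 Y3.503
G1 X6.668 Y14.587
G1 X0.000 Y14.587
G1 X0.000 Y0.000
; layer 2
G0 Z9.129
G0 X0.000 Y0.000
G1 X21.229 Y0.000
G1 X21.229 Y3.503
G1 X6.668 Y3.503
G1 X6.668 Y14.587
G1 X0.000 Y14.587
G1 X0.000 Y0.000
; layer 3
G0 Z13.693
G0 X0.000 Y0.000
G1 X21.229 Y0.000
G1 X21.229 Y3.503
G1 X6.668 Y3.503
G1 X6.668 Y14.587
G1 X0.000 Y14.587
G1 X0.000 Y0.000
M2 ; end

The solid is an L-shaped prism: outer 21.2 × 14.6 mm, arm thicknesses ≈ 3.5 mm (horizontal) and 6.67 mm (vertical), extruded 13.7 mm in z. Slicing at Δz = 4.564 mm — 3 equal slices spanning the solid's height, so layer i sits at z = i·h/3 — gives 3 non-empty perimeters. Each is a 6-segment closed polygon; G0 lifts to the layer z and rapids to the start vertex, then G1 traces the edges.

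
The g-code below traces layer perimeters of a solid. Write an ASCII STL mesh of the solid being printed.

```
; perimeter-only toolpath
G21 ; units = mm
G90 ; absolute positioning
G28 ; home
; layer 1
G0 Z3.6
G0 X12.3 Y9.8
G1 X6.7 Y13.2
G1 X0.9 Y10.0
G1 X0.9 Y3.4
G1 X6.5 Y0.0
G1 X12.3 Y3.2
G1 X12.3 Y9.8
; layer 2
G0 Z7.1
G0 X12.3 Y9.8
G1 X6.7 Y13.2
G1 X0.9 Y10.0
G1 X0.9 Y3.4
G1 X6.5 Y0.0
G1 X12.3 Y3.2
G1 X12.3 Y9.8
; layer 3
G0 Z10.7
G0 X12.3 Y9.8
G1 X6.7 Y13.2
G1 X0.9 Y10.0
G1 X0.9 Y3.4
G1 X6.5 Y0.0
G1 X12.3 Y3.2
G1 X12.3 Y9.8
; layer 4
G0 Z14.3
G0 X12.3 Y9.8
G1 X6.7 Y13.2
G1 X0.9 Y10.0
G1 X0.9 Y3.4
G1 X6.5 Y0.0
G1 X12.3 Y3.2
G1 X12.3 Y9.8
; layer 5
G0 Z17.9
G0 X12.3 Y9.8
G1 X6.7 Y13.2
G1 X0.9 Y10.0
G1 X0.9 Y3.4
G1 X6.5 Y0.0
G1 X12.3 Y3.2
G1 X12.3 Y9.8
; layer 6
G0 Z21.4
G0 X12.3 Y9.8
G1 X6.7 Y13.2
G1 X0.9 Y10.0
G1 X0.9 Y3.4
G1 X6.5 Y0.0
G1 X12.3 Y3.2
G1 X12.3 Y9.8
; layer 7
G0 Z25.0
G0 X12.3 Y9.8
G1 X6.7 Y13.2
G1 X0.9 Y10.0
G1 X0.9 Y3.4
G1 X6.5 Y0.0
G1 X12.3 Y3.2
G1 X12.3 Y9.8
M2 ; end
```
solid part
  facet normal 0.0000 0.0000 -1.0000
    outer loop
      vertex 0.9 10.0 0.0
      vertex 6.7 13.2 0.0
      vertex 12.3 9.8 0.0
    endloop
  endfacet
  facet normal 0.0000 0.0000 -1.0000
    outer loop
      vertex 0.9 3.4 0.0
      vertex 0.9 10.0 0.0
      vertex 12.3 9.8 0.0
    endloop
  endfacet
  facet normal 0.0000 0.0000 -1.0000
    outer loop
      vertex 6.5 0.0 0.0
      vertex 0.9 3.4 0.0
      vertex 12.3 9.8 0.0
    endloop
  endfacet
  facet normal 0.0000 0.0000 -1.0000
    outer loop
      vertex 12.3 3.2 0.0
      vertex 6.5 0.0 0.0
      vertex 12.3 9.8 0.0
    endloop
  endfacet
  facet normal 0.0000 0.0000 1.0000
    outer loop
      vertex 12.3 9.8 25.0
      vertex 6.7 13.2 25.0
      vertex 0.9 10.0 25.0
    endloop
  endfacet
  facet normal 0.0000 0.0000 1.0000
    outer loop
      vertex 12.3 9.8 25.0
      vertex 0.9 10.0 25.0
      vertex 0.9 3.4 25.0
    endloop
  endfacet
  facet normal 0.0000 0.0000 1.0000
    outer loop
      vertex 12.3 9.8 25.0
      vertex 0.9 3.4 25.0
      vertex 6.5 0.0 25.0
    endloop
  endfacet
  facet normal 0.0000 0.0000 1.0000
    outer loop
      vertex 12.3 9.8 25.0
      vertex 6.5 0.0 25.0
      vertex 12.3 3.2 25.0
    endloop
  endfacet
  facet normal 0.5190 0.8548 0.0000
    outer loop
      vertex 12.3 9.8 0.0
      vertex 6.7 13.2 0.0
      vertex 6.7 13.2 25.0
    endloop
  endfacet
  facet normal 0.5190 0.8548 0.0000
    outer loop
      vertex 12.3 9.8 0.0
      vertex 6.7 13.2 25.0
      vertex 12.3 9.8 25.0
    endloop
  endfacet
  facet normal -0.4831 0.8756 0.0000
    outer loop
      vertex 6.7 13.2 0.0
      vertex 0.9 10.0 0.0
      vertex 0.9 10.0 25.0
    endloop
  endfacet
  facet normal -0.4831 0.8756 0.0000
    outer loop
      vertex 6.7 13.2 0.0
      vertex 0.9 10.0 25.0
      vertex 6.7 13.2 25.0
    endloop
  endfacet
  facet normal -1.0000 0.0000 0.0000
    outer loop
      vertex 0.9 10.0 0.0
      vertex 0.9 3.4 0.0
      vertex 0.9 3.4 25.0
    endloop
  endfacet
  facet normal -1.0000 0.0000 0.0000
    outer loop
      vertex 0.9 10.0 0.0
      vertex 0.9 3.4 25.0
      vertex 0.9 10.0 25.0
    endloop
  endfacet
  facet normal -0.5190 -0.8548 0.0000
    outer loop
      vertex 0.9 3.4 0.0
      vertex 6.5 0.0 0.0
      vertex 6.5 0.0 25.0
    endloop
  endfacet
  facet normal -0.5190 -0.8548 0.0000
    outer loop
      vertex 0.9 3.4 0.0
      vertex 6.5 0.0 25.0
      vertex 0.9 3.4 25.0
    endloop
  endfacet
  facet normal 0.4831 -0.8756 0.0000
    outer loop
      vertex 6.5 0.0 0.0
      vertex 12.3 3.2 0.0
      vertex 12.3 3.2 25.0
    endloop
  endfacet
  facet normal 0.4831 -0.8756 0.0000
    outer loop
      vertex 6.5 0.0 0.0
      vertex 12.3 3.2 25.0
      vertex 6.5 0.0 25.0
    endloop
  endfacet
  facet normal 1.0000 0.0000 0.0000
    outer loop
      vertex 12.3 3.2 0.0
      vertex 12.3 9.8 0.0
      vertex 12.3 9.8 25.0
    endloop
  endfacet
  facet normal 1.0000 0.0000 0.0000
    outer loop
      vertex 12.3 3.2 0.0
      vertex 12.3 9.8 25.0
      vertex 12.3 3.2 25.0
    endloop
  endfacet
endsolid part

The G0 Z moves step by Δz≈3.6 mm. Every layer's G1 loop is the same polygon, so the solid is a straight extrusion of it from z=0 to z≈25. Closing with flat bottom and top caps and triangulating gives 20 facets — a regular 6-sided prism (a cylinder approximated with 6 flat sides), circumscribed radius ≈ 6.6 mm, height ≈ 25 mm.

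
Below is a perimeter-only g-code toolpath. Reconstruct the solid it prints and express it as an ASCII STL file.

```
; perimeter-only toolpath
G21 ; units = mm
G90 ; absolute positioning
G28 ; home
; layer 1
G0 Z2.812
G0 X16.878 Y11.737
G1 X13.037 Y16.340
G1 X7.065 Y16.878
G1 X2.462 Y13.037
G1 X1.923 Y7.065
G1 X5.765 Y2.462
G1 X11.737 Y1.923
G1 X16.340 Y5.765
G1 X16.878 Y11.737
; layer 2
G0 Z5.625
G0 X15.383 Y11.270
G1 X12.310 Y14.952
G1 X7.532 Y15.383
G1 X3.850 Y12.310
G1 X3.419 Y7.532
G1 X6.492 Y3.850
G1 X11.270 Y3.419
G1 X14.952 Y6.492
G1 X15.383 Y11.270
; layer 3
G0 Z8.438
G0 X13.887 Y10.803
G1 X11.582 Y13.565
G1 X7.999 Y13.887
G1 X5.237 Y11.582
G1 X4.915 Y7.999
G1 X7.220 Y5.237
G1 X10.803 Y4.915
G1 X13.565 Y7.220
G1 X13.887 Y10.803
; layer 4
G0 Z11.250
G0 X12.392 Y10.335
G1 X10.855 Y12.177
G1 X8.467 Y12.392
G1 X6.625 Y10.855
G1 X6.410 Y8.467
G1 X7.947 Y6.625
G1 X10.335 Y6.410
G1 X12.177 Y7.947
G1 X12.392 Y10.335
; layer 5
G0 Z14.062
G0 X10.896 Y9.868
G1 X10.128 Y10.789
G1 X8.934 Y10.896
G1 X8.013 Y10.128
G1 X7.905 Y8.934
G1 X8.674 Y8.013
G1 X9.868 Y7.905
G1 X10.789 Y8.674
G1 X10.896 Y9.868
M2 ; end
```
solid part
  facet normal 0.0000 0.0000 -1.0000
    outer loop
      vertex 6.598 18.374 0.000
      vertex 13.764 17.728 0.000
      vertex 18.374 12.204 0.000
    endloop
  endfacet
  facet normal 0.0000 0.0000 -1.0000
    outer loop
      vertex 1.074 13.764 0.000
      vertex 6.598 18.374 0.000
      vertex 18.374 12.204 0.000
    endloop
  endfacet
  facet normal 0.0000 0.0000 -1.0000
    outer loop
      vertex 0.428 6.598 0.000
      vertex 1.074 13.764 0.000
      vertex 18.374 12.204 0.000
    endloop
  endfacet
  facet normal 0.0000 0.0000 -1.0000
    outer loop
      vertex 5.038 1.074 0.000
      vertex 0.428 6.598 0.000
      vertex 18.374 12.204 0.000
    endloop
  endfacet
  facet normal 0.0000 0.0000 -1.0000
    outer loop
      vertex 12.204 0.428 0.000
      vertex 5.038 1.074 0.000
      vertex 18.374 12.204 0.000
    endloop
  endfacet
  facet normal 0.0000 0.0000 -1.0000
    outer loop
      vertex 17.728 5.038 0.000
      vertex 12.204 0.428 0.000
      vertex 18.374 12.204 0.000
    endloop
  endfacet
  facet normal 0.6827 0.5697 0.4576
    outer loop
      vertex 18.374 12.204 0.000
      vertex 13.764 17.728 0.000
      vertex 9.401 9.401 16.875
    endloop
  endfacet
  facet normal 0.0798 0.8856 0.4576
    outer loop
      vertex 13.764 17.728 0.000
      vertex 6.598 18.374 0.000
      vertex 9.401 9.401 16.875
    endloop
  endfacet
  facet normal -0.5697 0.6827 0.4576
    outer loop
      vertex 6.598 18.374 0.000
      vertex 1.074 13.764 0.000
      vertex 9.401 9.401 16.875
    endloop
  endfacet
  facet normal -0.8856 0.0798 0.4576
    outer loop
      vertex 1.074 13.764 0.000
      vertex 0.428 6.598 0.000
      vertex 9.401 9.401 16.875
    endloop
  endfacet
  facet normal -0.6827 -0.5697 0.4576
    outer loop
      vertex 0.428 6.598 0.000
      vertex 5.038 1.074 0.000
      vertex 9.401 9.401 16.875
    endloop
  endfacet
  facet normal -0.0798 -0.8856 0.4576
    outer loop
      vertex 5.038 1.074 0.000
      vertex 12.204 0.428 0.000
      vertex 9.401 9.401 16.875
    endloop
  endfacet
  facet normal 0.5697 -0.6827 0.4576
    outer loop
      vertex 12.204 0.428 0.000
      vertex 17.728 5.038 0.000
      vertex 9.401 9.401 16.875
    endloop
  endfacet
  facet normal 0.8856 -0.0798 0.4576
    outer loop
      vertex 17.728 5.038 0.000
      vertex 18.374 12.204 0.000
      vertex 9.401 9.401 16.875
    endloop
  endfacet
endsolid part

The G0 Z moves step by Δz≈2.812 mm. The G1 loops shrink linearly with z, so the solid tapers from its base footprint up to z≈16.9. Closing with a flat bottom cap and the tapered top and triangulating gives 14 facets — a regular 8-sided pyramid, base circumscribed radius ≈ 9.4 mm, apex at z ≈ 16.9 mm.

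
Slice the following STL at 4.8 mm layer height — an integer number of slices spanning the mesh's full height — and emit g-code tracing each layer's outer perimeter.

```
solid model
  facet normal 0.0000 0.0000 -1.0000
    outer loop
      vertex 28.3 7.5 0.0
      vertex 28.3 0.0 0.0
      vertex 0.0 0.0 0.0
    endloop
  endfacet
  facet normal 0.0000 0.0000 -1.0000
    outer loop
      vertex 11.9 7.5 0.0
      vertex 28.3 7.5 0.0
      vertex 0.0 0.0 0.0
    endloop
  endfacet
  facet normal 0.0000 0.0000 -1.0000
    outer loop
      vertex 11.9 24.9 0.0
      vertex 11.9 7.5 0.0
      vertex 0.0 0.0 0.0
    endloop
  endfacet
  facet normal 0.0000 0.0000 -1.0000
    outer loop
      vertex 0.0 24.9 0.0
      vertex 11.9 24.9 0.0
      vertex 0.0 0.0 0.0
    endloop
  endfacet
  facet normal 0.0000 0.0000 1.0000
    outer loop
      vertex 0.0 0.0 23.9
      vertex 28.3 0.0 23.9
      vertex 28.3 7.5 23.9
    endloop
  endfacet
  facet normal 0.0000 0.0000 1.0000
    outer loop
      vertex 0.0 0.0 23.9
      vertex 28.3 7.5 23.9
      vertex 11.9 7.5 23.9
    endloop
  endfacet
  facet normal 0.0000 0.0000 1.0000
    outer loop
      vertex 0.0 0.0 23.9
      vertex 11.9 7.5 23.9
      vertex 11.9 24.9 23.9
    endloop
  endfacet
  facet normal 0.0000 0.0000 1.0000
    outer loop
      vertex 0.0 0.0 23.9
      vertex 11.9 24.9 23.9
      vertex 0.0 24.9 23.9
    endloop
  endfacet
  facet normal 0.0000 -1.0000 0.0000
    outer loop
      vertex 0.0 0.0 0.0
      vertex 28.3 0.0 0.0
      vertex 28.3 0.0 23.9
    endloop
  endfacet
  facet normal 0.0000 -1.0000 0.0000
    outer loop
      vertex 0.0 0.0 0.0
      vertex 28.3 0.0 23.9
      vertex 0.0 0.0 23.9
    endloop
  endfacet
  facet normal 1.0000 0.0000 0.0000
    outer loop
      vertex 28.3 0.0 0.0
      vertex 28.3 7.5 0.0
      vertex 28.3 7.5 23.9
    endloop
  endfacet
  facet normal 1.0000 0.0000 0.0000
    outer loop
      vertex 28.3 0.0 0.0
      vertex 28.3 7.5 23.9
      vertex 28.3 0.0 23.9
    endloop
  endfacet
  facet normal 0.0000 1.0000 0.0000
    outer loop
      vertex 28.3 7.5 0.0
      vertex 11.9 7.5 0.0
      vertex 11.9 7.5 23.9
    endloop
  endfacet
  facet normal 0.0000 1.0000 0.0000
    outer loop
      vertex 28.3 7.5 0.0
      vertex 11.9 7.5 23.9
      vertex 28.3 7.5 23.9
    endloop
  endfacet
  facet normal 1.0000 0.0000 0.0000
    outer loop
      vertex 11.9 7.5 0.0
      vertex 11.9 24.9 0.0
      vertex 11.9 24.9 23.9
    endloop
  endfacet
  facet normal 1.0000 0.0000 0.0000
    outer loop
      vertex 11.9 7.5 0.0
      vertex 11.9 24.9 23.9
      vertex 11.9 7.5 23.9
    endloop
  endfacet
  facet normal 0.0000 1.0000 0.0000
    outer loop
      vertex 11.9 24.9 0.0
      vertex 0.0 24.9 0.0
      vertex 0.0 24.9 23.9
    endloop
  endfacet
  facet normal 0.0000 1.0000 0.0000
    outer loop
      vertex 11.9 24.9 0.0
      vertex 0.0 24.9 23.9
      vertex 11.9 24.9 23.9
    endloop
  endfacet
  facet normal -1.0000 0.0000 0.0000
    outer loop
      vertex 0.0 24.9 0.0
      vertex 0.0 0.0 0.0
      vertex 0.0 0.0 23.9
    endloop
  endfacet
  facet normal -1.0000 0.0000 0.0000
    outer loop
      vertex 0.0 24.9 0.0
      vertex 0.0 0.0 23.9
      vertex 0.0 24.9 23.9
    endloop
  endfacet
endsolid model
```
; perimeter-only toolpath
G21 ; units = mm
G90 ; absolute positioning
G28 ; home
; layer 1
G0 Z4.8
G0 X0.0 Y0.0
G1 X28.3 Y0.0
G1 X28.3 Y7.5
G1 X11.9 Y7.5
G1 X11.9 Y24.9
G1 X0.0 Y24.9
G1 X0.0 Y0.0
; layer 2
G0 Z9.6
G0 X0.0 Y0.0
G1 X28.3 Y0.0
G1 X28.3 Y7.5
G1 X11.9 Y7.5
G1 X11.9 Y24.9
G1 X0.0 Y24.9
G1 X0.0 Y0.0
; layer 3
G0 Z14.3
G0 X0.0 Y0.0
G1 X28.3 Y0.0
G1 X28.3 Y7.5
G1 X11.9 Y7.5
G1 X11.9 Y24.9
G1 X0.0 Y24.9
G1 X0.0 Y0.0
; layer 4
G0 Z19.1
G0 X0.0 Y0.0
G1 X28.3 Y0.0
G1 X28.3 Y7.5
G1 X11.9 Y7.5
G1 X11.9 Y24.9
G1 X0.0 Y24.9
G1 X0.0 Y0.0
; layer 5
G0 Z23.9
G0 X0.0 Y0.0
G1 X28.3 Y0.0
G1 X28.3 Y7.5
G1 X11.9 Y7.5
G1 X11.9 Y24.9
G1 X0.0 Y24.9
G1 X0.0 Y0.0
M2 ; end

The solid is an L-shaped prism: outer 28.3 × 24.9 mm, arm thicknesses ≈ 7.5 mm (horizontal) and 11.9 mm (vertical), extruded 23.9 mm in z. Slicing at Δz = 4.8 mm — 5 equal slices spanning the solid's height, so layer i sits at z = i·h/5 — gives 5 non-empty perimeters. Each is a 6-segment closed polygon; G0 lifts to the layer z and rapids to the start vertex, then G1 traces the edges.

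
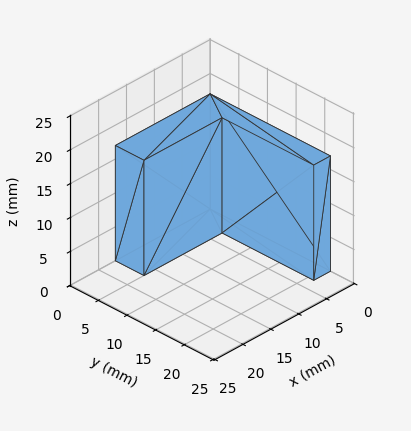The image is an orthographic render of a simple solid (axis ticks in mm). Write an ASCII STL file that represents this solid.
Reading the render: the shape is an L-shaped prism: outer 17 × 21 mm, arm thicknesses ≈ 5 mm (horizontal) and 3 mm (vertical), extruded 17 mm in z (dimensions read to the nearest mm from the axis ticks). For the STL, each face is triangulated and given an outward normal.

solid part
  facet normal 0.0000 0.0000 -1.0000
    outer loop
      vertex 17.00 5.00 0.00
      vertex 17.00 0.00 0.00
      vertex 0.00 0.00 0.00
    endloop
  endfacet
  facet normal 0.0000 0.0000 -1.0000
    outer loop
      vertex 3.00 5.00 0.00
      vertex 17.00 5.00 0.00
      vertex 0.00 0.00 0.00
    endloop
  endfacet
  facet normal 0.0000 0.0000 -1.0000
    outer loop
      vertex 3.00 21.00 0.00
      vertex 3.00 5.00 0.00
      vertex 0.00 0.00 0.00
    endloop
  endfacet
  facet normal 0.0000 0.0000 -1.0000
    outer loop
      vertex 0.00 21.00 0.00
      vertex 3.00 21.00 0.00
      vertex 0.00 0.00 0.00
    endloop
  endfacet
  facet normal 0.0000 0.0000 1.0000
    outer loop
      vertex 0.00 0.00 17.00
      vertex 17.00 0.00 17.00
      vertex 17.00 5.00 17.00
    endloop
  endfacet
  facet normal 0.0000 0.0000 1.0000
    outer loop
      vertex 0.00 0.00 17.00
      vertex 17.00 5.00 17.00
      vertex 3.00 5.00 17.00
    endloop
  endfacet
  facet normal 0.0000 0.0000 1.0000
    outer loop
      vertex 0.00 0.00 17.00
      vertex 3.00 5.00 17.00
      vertex 3.00 21.00 17.00
    endloop
  endfacet
  facet normal 0.0000 0.0000 1.0000
    outer loop
      vertex 0.00 0.00 17.00
      vertex 3.00 21.00 17.00
      vertex 0.00 21.00 17.00
    endloop
  endfacet
  facet normal 0.0000 -1.0000 0.0000
    outer loop
      vertex 0.00 0.00 0.00
      vertex 17.00 0.00 0.00
      vertex 17.00 0.00 17.00
    endloop
  endfacet
  facet normal 0.0000 -1.0000 0.0000
    outer loop
      vertex 0.00 0.00 0.00
      vertex 17.00 0.00 17.00
      vertex 0.00 0.00 17.00
    endloop
  endfacet
  facet normal 1.0000 0.0000 0.0000
    outer loop
      vertex 17.00 0.00 0.00
      vertex 17.00 5.00 0.00
      vertex 17.00 5.00 17.00
    endloop
  endfacet
  facet normal 1.0000 0.0000 0.0000
    outer loop
      vertex 17.00 0.00 0.00
      vertex 17.00 5.00 17.00
      vertex 17.00 0.00 17.00
    endloop
  endfacet
  facet normal 0.0000 1.0000 0.0000
    outer loop
      vertex 17.00 5.00 0.00
      vertex 3.00 5.00 0.00
      vertex 3.00 5.00 17.00
    endloop
  endfacet
  facet normal 0.0000 1.0000 0.0000
    outer loop
      vertex 17.00 5.00 0.00
      vertex 3.00 5.00 17.00
      vertex 17.00 5.00 17.00
    endloop
  endfacet
  facet normal 1.0000 0.0000 0.0000
    outer loop
      vertex 3.00 5.00 0.00
      vertex 3.00 21.00 0.00
      vertex 3.00 21.00 17.00
    endloop
  endfacet
  facet normal 1.0000 0.0000 0.0000
    outer loop
      vertex 3.00 5.00 0.00
      vertex 3.00 21.00 17.00
      vertex 3.00 5.00 17.00
    endloop
  endfacet
  facet normal 0.0000 1.0000 0.0000
    outer loop
      vertex 3.00 21.00 0.00
      vertex 0.00 21.00 0.00
      vertex 0.00 21.00 17.00
    endloop
  endfacet
  facet normal 0.0000 1.0000 0.0000
    outer loop
      vertex 3.00 21.00 0.00
      vertex 0.00 21.00 17.00
      vertex 3.00 21.00 17.00
    endloop
  endfacet
  facet normal -1.0000 0.0000 0.0000
    outer loop
      vertex 0.00 21.00 0.00
      vertex 0.00 0.00 0.00
      vertex 0.00 0.00 17.00
    endloop
  endfacet
  facet normal -1.0000 0.0000 0.0000
    outer loop
      vertex 0.00 21.00 0.00
      vertex 0.00 0.00 17.00
      vertex 0.00 21.00 17.00
    endloop
  endfacet
endsolid part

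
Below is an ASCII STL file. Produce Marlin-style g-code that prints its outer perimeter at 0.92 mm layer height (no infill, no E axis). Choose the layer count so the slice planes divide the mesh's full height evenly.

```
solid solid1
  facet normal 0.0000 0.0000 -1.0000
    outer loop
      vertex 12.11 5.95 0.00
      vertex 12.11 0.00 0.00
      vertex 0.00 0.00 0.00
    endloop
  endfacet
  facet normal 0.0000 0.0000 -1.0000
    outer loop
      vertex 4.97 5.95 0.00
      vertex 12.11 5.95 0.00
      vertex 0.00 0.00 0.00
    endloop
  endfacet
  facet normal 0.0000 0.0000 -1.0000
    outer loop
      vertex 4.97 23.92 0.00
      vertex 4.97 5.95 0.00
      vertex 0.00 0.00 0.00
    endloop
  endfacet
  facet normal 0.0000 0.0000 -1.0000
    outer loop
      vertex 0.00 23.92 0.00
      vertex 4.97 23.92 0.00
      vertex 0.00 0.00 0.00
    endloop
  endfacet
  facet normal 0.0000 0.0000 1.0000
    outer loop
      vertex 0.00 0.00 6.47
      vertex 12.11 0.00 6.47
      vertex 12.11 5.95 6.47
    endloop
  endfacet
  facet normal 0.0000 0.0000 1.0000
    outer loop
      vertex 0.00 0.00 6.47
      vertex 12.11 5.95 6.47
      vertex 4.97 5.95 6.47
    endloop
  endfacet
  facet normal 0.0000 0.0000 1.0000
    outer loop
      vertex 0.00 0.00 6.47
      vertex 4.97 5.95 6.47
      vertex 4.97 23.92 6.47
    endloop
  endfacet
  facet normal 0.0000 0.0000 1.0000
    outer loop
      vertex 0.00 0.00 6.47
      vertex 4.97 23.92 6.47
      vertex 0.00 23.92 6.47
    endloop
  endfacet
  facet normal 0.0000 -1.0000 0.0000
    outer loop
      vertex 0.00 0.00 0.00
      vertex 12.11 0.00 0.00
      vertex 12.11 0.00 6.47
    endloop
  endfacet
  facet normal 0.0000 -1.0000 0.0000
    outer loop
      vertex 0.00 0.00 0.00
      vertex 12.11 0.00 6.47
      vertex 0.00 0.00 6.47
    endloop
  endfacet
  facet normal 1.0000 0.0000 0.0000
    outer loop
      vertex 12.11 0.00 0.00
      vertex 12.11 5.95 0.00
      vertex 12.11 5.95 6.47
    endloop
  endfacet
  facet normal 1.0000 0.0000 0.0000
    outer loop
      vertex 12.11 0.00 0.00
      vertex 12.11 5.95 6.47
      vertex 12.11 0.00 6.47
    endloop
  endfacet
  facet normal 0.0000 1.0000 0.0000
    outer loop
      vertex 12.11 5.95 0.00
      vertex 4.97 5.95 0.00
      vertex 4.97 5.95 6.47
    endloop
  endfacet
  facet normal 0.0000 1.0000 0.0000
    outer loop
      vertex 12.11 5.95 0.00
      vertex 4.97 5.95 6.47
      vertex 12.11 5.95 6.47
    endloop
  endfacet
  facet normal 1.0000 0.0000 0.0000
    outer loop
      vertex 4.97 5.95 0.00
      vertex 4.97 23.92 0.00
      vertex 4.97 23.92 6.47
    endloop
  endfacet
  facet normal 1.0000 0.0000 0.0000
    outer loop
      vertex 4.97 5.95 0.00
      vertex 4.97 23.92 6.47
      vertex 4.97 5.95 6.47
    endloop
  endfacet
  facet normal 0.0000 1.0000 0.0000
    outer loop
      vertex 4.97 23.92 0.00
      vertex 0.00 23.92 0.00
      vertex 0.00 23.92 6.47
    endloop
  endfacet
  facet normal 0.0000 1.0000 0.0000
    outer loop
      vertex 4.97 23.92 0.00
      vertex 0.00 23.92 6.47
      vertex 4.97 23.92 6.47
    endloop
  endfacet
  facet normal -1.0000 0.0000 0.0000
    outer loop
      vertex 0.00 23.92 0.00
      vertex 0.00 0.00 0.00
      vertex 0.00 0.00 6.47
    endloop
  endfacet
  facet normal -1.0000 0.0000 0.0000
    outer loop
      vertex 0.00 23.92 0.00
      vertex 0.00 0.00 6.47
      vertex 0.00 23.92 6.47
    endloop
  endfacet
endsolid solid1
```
; perimeter-only toolpath
G21 ; units = mm
G90 ; absolute positioning
G28 ; home
; layer 1
G0 Z0.92
G0 X0.00 Y0.00
G1 X12.11 Y0.00
G1 X12.11 Y5.95
G1 X4.97 Y5.95
G1 X4.97 Y23.92
G1 X0.00 Y23.92
G1 X0.00 Y0.00
; layer 2
G0 Z1.85
G0 X0.00 Y0.00
G1 X12.11 Y0.00
G1 X12.11 Y5.95
G1 X4.97 Y5.95
G1 X4.97 Y23.92
G1 X0.00 Y23.92
G1 X0.00 Y0.00
; layer 3
G0 Z2.77
G0 X0.00 Y0.00
G1 X12.11 Y0.00
G1 X12.11 Y5.95
G1 X4.97 Y5.95
G1 X4.97 Y23.92
G1 X0.00 Y23.92
G1 X0.00 Y0.00
; layer 4
G0 Z3.70
G0 X0.00 Y0.00
G1 X12.11 Y0.00
G1 X12.11 Y5.95
G1 X4.97 Y5.95
G1 X4.97 Y23.92
G1 X0.00 Y23.92
G1 X0.00 Y0.00
; layer 5
G0 Z4.62
G0 X0.00 Y0.00
G1 X12.11 Y0.00
G1 X12.11 Y5.95
G1 X4.97 Y5.95
G1 X4.97 Y23.92
G1 X0.00 Y23.92
G1 X0.00 Y0.00
; layer 6
G0 Z5.55
G0 X0.00 Y0.00
G1 X12.11 Y0.00
G1 X12.11 Y5.95
G1 X4.97 Y5.95
G1 X4.97 Y23.92
G1 X0.00 Y23.92
G1 X0.00 Y0.00
; layer 7
G0 Z6.47
G0 X0.00 Y0.00
G1 X12.11 Y0.00
G1 X12.11 Y5.95
G1 X4.97 Y5.95
G1 X4.97 Y23.92
G1 X0.00 Y23.92
G1 X0.00 Y0.00
M2 ; end

The solid is an L-shaped prism: outer 12.1 × 23.9 mm, arm thicknesses ≈ 5.95 mm (horizontal) and 4.97 mm (vertical), extruded 6.47 mm in z. Slicing at Δz = 0.92 mm — 7 equal slices spanning the solid's height, so layer i sits at z = i·h/7 — gives 7 non-empty perimeters. Each is a 6-segment closed polygon; G0 lifts to the layer z and rapids to the start vertex, then G1 traces the edges.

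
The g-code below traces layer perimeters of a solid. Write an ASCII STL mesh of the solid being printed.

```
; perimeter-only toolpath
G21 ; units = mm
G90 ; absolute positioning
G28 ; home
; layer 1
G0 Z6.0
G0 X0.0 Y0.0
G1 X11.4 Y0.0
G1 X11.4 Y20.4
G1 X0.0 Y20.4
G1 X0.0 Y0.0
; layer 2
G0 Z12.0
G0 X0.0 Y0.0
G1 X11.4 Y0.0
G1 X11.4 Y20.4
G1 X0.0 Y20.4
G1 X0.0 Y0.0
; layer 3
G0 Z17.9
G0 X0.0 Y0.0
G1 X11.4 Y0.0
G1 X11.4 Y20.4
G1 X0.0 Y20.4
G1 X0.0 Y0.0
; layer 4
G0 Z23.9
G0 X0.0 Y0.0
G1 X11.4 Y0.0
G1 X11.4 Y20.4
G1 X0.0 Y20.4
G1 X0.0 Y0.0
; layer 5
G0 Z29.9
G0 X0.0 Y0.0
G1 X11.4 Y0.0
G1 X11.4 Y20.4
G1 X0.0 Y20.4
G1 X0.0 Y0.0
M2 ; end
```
solid part
  facet normal 0.0000 0.0000 -1.0000
    outer loop
      vertex 11.4 20.4 0.0
      vertex 11.4 0.0 0.0
      vertex 0.0 0.0 0.0
    endloop
  endfacet
  facet normal 0.0000 0.0000 -1.0000
    outer loop
      vertex 0.0 20.4 0.0
      vertex 11.4 20.4 0.0
      vertex 0.0 0.0 0.0
    endloop
  endfacet
  facet normal 0.0000 0.0000 1.0000
    outer loop
      vertex 0.0 0.0 29.9
      vertex 11.4 0.0 29.9
      vertex 11.4 20.4 29.9
    endloop
  endfacet
  facet normal 0.0000 0.0000 1.0000
    outer loop
      vertex 0.0 0.0 29.9
      vertex 11.4 20.4 29.9
      vertex 0.0 20.4 29.9
    endloop
  endfacet
  facet normal 0.0000 -1.0000 0.0000
    outer loop
      vertex 0.0 0.0 0.0
      vertex 11.4 0.0 0.0
      vertex 11.4 0.0 29.9
    endloop
  endfacet
  facet normal 0.0000 -1.0000 0.0000
    outer loop
      vertex 0.0 0.0 0.0
      vertex 11.4 0.0 29.9
      vertex 0.0 0.0 29.9
    endloop
  endfacet
  facet normal 0.0000 1.0000 0.0000
    outer loop
      vertex 11.4 20.4 29.9
      vertex 11.4 20.4 0.0
      vertex 0.0 20.4 0.0
    endloop
  endfacet
  facet normal 0.0000 1.0000 0.0000
    outer loop
      vertex 0.0 20.4 29.9
      vertex 11.4 20.4 29.9
      vertex 0.0 20.4 0.0
    endloop
  endfacet
  facet normal -1.0000 0.0000 0.0000
    outer loop
      vertex 0.0 20.4 29.9
      vertex 0.0 20.4 0.0
      vertex 0.0 0.0 0.0
    endloop
  endfacet
  facet normal -1.0000 0.0000 0.0000
    outer loop
      vertex 0.0 0.0 29.9
      vertex 0.0 20.4 29.9
      vertex 0.0 0.0 0.0
    endloop
  endfacet
  facet normal 1.0000 0.0000 0.0000
    outer loop
      vertex 11.4 0.0 0.0
      vertex 11.4 20.4 0.0
      vertex 11.4 20.4 29.9
    endloop
  endfacet
  facet normal 1.0000 0.0000 0.0000
    outer loop
      vertex 11.4 0.0 0.0
      vertex 11.4 20.4 29.9
      vertex 11.4 0.0 29.9
    endloop
  endfacet
endsolid part

The G0 Z moves step by Δz≈6.0 mm. Every layer's G1 loop is the same polygon, so the solid is a straight extrusion of it from z=0 to z≈29.9. Closing with flat bottom and top caps and triangulating gives 12 facets — a rectangular box, roughly 11.4 × 20.4 mm footprint and 29.9 mm tall.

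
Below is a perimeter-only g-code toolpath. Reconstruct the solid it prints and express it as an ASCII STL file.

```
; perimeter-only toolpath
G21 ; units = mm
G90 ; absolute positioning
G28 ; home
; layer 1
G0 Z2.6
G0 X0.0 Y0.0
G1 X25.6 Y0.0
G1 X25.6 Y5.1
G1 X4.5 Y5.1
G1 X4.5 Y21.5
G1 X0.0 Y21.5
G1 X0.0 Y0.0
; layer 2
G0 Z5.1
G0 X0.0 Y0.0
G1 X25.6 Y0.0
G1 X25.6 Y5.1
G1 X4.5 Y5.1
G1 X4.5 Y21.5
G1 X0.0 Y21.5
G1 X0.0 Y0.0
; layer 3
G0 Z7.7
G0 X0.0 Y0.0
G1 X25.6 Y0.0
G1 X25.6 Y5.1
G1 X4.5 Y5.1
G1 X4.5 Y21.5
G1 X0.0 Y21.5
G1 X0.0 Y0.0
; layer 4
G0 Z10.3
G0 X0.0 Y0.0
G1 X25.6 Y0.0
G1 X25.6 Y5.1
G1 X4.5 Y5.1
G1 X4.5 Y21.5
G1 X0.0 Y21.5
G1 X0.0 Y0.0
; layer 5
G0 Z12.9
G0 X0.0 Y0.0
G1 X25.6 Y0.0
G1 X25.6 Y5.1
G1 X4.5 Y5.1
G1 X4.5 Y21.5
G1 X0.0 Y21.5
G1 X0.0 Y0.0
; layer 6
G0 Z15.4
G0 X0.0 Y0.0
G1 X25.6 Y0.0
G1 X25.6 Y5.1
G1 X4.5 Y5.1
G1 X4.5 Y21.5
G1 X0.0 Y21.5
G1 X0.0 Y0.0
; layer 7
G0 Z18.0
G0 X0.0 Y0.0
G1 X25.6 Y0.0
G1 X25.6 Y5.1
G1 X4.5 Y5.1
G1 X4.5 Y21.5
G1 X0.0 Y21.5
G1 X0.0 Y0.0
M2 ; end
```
solid part
  facet normal 0.0000 0.0000 -1.0000
    outer loop
      vertex 25.6 5.1 0.0
      vertex 25.6 0.0 0.0
      vertex 0.0 0.0 0.0
    endloop
  endfacet
  facet normal 0.0000 0.0000 -1.0000
    outer loop
      vertex 4.5 5.1 0.0
      vertex 25.6 5.1 0.0
      vertex 0.0 0.0 0.0
    endloop
  endfacet
  facet normal 0.0000 0.0000 -1.0000
    outer loop
      vertex 4.5 21.5 0.0
      vertex 4.5 5.1 0.0
      vertex 0.0 0.0 0.0
    endloop
  endfacet
  facet normal 0.0000 0.0000 -1.0000
    outer loop
      vertex 0.0 21.5 0.0
      vertex 4.5 21.5 0.0
      vertex 0.0 0.0 0.0
    endloop
  endfacet
  facet normal 0.0000 0.0000 1.0000
    outer loop
      vertex 0.0 0.0 18.0
      vertex 25.6 0.0 18.0
      vertex 25.6 5.1 18.0
    endloop
  endfacet
  facet normal 0.0000 0.0000 1.0000
    outer loop
      vertex 0.0 0.0 18.0
      vertex 25.6 5.1 18.0
      vertex 4.5 5.1 18.0
    endloop
  endfacet
  facet normal 0.0000 0.0000 1.0000
    outer loop
      vertex 0.0 0.0 18.0
      vertex 4.5 5.1 18.0
      vertex 4.5 21.5 18.0
    endloop
  endfacet
  facet normal 0.0000 0.0000 1.0000
    outer loop
      vertex 0.0 0.0 18.0
      vertex 4.5 21.5 18.0
      vertex 0.0 21.5 18.0
    endloop
  endfacet
  facet normal 0.0000 -1.0000 0.0000
    outer loop
      vertex 0.0 0.0 0.0
      vertex 25.6 0.0 0.0
      vertex 25.6 0.0 18.0
    endloop
  endfacet
  facet normal 0.0000 -1.0000 0.0000
    outer loop
      vertex 0.0 0.0 0.0
      vertex 25.6 0.0 18.0
      vertex 0.0 0.0 18.0
    endloop
  endfacet
  facet normal 1.0000 0.0000 0.0000
    outer loop
      vertex 25.6 0.0 0.0
      vertex 25.6 5.1 0.0
      vertex 25.6 5.1 18.0
    endloop
  endfacet
  facet normal 1.0000 0.0000 0.0000
    outer loop
      vertex 25.6 0.0 0.0
      vertex 25.6 5.1 18.0
      vertex 25.6 0.0 18.0
    endloop
  endfacet
  facet normal 0.0000 1.0000 0.0000
    outer loop
      vertex 25.6 5.1 0.0
      vertex 4.5 5.1 0.0
      vertex 4.5 5.1 18.0
    endloop
  endfacet
  facet normal 0.0000 1.0000 0.0000
    outer loop
      vertex 25.6 5.1 0.0
      vertex 4.5 5.1 18.0
      vertex 25.6 5.1 18.0
    endloop
  endfacet
  facet normal 1.0000 0.0000 0.0000
    outer loop
      vertex 4.5 5.1 0.0
      vertex 4.5 21.5 0.0
      vertex 4.5 21.5 18.0
    endloop
  endfacet
  facet normal 1.0000 0.0000 0.0000
    outer loop
      vertex 4.5 5.1 0.0
      vertex 4.5 21.5 18.0
      vertex 4.5 5.1 18.0
    endloop
  endfacet
  facet normal 0.0000 1.0000 0.0000
    outer loop
      vertex 4.5 21.5 0.0
      vertex 0.0 21.5 0.0
      vertex 0.0 21.5 18.0
    endloop
  endfacet
  facet normal 0.0000 1.0000 0.0000
    outer loop
      vertex 4.5 21.5 0.0
      vertex 0.0 21.5 18.0
      vertex 4.5 21.5 18.0
    endloop
  endfacet
  facet normal -1.0000 0.0000 0.0000
    outer loop
      vertex 0.0 21.5 0.0
      vertex 0.0 0.0 0.0
      vertex 0.0 0.0 18.0
    endloop
  endfacet
  facet normal -1.0000 0.0000 0.0000
    outer loop
      vertex 0.0 21.5 0.0
      vertex 0.0 0.0 18.0
      vertex 0.0 21.5 18.0
    endloop
  endfacet
endsolid part

The G0 Z moves step by Δz≈2.6 mm. Every layer's G1 loop is the same polygon, so the solid is a straight extrusion of it from z=0 to z≈18. Closing with flat bottom and top caps and triangulating gives 20 facets — an L-shaped prism: outer 25.6 × 21.5 mm, arm thicknesses ≈ 5.1 mm (horizontal) and 4.5 mm (vertical), extruded 18 mm in z.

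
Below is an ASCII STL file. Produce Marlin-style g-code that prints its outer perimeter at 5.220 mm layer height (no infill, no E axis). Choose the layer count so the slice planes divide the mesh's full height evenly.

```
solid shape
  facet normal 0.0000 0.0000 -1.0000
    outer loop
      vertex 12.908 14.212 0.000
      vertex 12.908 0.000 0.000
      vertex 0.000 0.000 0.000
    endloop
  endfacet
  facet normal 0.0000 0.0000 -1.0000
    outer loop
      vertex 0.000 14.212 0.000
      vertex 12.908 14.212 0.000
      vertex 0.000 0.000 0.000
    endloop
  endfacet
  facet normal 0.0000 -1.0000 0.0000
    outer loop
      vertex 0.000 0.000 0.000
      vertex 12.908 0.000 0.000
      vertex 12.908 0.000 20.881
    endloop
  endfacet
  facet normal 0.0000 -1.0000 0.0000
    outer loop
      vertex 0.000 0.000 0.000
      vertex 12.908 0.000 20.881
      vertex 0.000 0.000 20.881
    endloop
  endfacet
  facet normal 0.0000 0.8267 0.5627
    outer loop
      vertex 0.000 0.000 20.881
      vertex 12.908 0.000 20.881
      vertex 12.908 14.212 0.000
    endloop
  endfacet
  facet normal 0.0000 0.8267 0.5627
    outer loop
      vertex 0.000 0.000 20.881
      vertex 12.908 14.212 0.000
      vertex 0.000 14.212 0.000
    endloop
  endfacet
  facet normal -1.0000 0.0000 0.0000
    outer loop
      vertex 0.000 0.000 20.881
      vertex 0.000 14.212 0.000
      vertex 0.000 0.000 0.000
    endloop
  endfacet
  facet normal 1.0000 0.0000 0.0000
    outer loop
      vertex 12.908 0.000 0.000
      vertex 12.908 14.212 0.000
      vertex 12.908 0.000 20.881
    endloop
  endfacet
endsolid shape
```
; perimeter-only toolpath
G21 ; units = mm
G90 ; absolute positioning
G28 ; home
; layer 1
G0 Z5.220
G0 X0.000 Y0.000
G1 X12.908 Y0.000
G1 X12.908 Y10.659
G1 X0.000 Y10.659
G1 X0.000 Y0.000
; layer 2
G0 Z10.441
G0 X0.000 Y0.000
G1 X12.908 Y0.000
G1 X12.908 Y7.106
G1 X0.000 Y7.106
G1 X0.000 Y0.000
; layer 3
G0 Z15.661
G0 X0.000 Y0.000
G1 X12.908 Y0.000
G1 X12.908 Y3.553
G1 X0.000 Y3.553
G1 X0.000 Y0.000
M2 ; end

The solid is a wedge (ramp): 12.9 × 14.2 mm base, rising to 20.9 mm along the y=0 edge and sloping linearly to z=0 at y=14.2. Slicing at Δz = 5.220 mm — 4 equal slices spanning the solid's height, so layer i sits at z = i·h/4 — gives 3 non-empty perimeters. Each is a 4-segment closed polygon; G0 lifts to the layer z and rapids to the start vertex, then G1 traces the edges. The cross-section shrinks linearly with z (the slice at the apex is degenerate and omitted).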